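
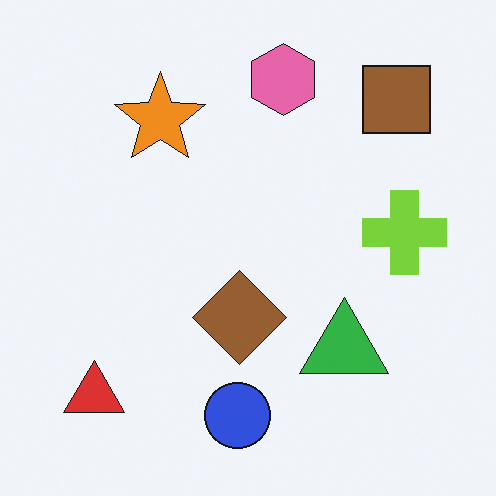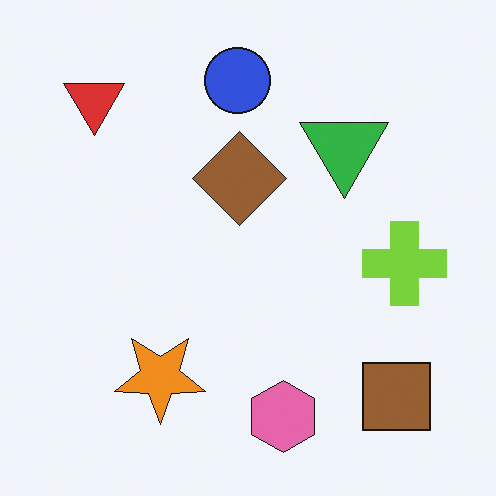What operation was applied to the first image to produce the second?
This is the original image flipped vertically (top ↔ bottom).

The pink hexagon is in the top of the first image and the bottom of the second — shapes on opposite sides of the horizontal midline have swapped in a mirror flip.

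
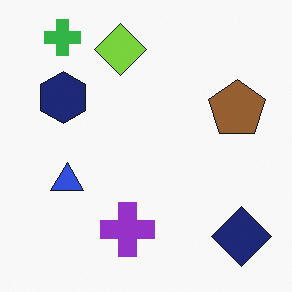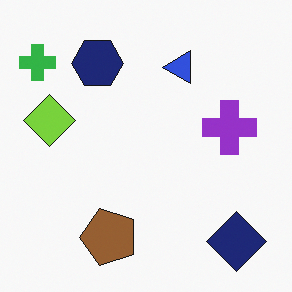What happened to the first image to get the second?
The image was transposed (reflected across the top-left ↔ bottom-right diagonal).

Shapes have swapped their row and column positions — what was in the top-right is now in the bottom-left — a diagonal reflection.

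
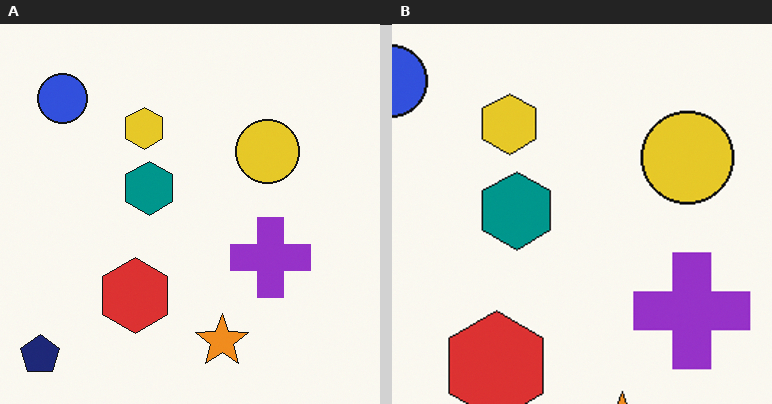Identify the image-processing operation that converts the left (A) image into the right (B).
The transformation is: cropped to a modestly smaller region and rescaled.

The visible shapes are larger and the field of view is narrower; shapes near the original edges may be partly or wholly outside the frame — a crop-and-rescale.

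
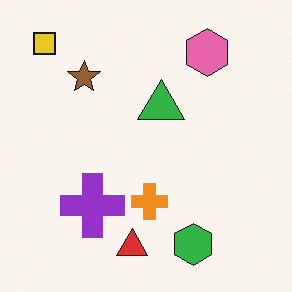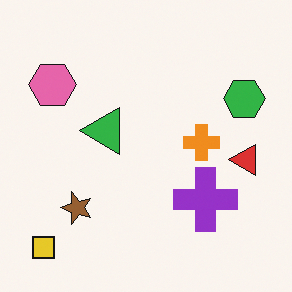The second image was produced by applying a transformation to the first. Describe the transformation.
The transformation is: rotated 90° counter-clockwise.

The yellow square sits in the top-left of the first image and the bottom-left of the second — consistent with a whole-image 90° counter-clockwise rotation.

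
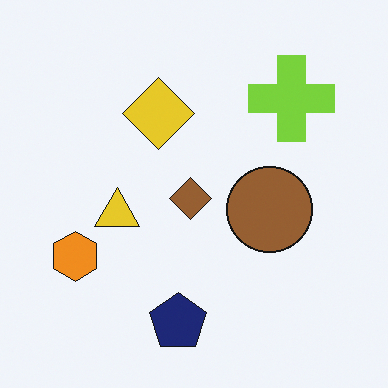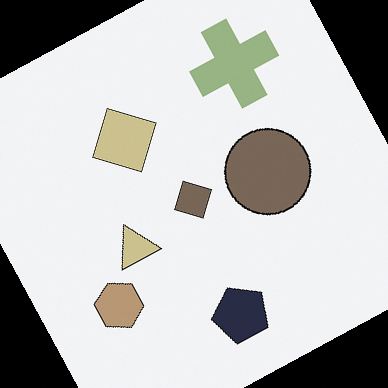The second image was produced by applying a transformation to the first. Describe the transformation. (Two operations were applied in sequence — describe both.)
The second image is the first rotated counter-clockwise by a clearly visible amount, then heavily desaturated.

Every shape is tilted by the same angle and the image corners show triangular fill wedges — a whole-image rotation by a non-right angle. All colors are more muted and greyish — a global saturation change.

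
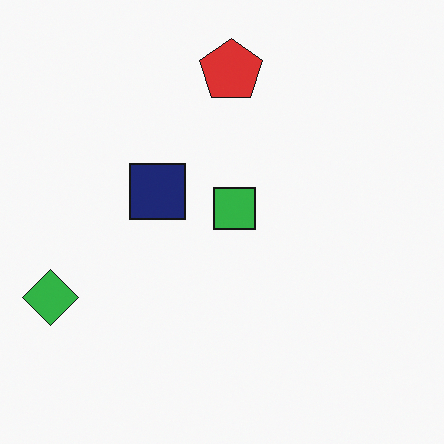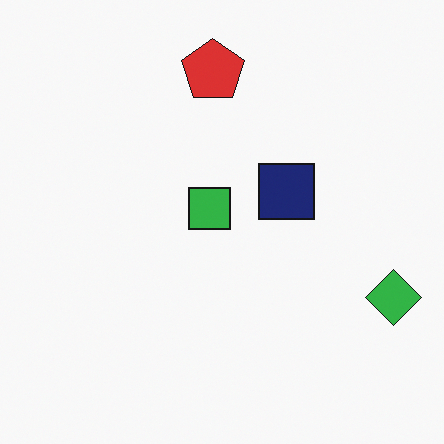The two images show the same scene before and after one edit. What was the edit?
It was flipped horizontally (left ↔ right).

The green diamond is in the bottom-left of the first image and the bottom-right of the second — shapes on opposite sides of the vertical midline have swapped in a mirror flip.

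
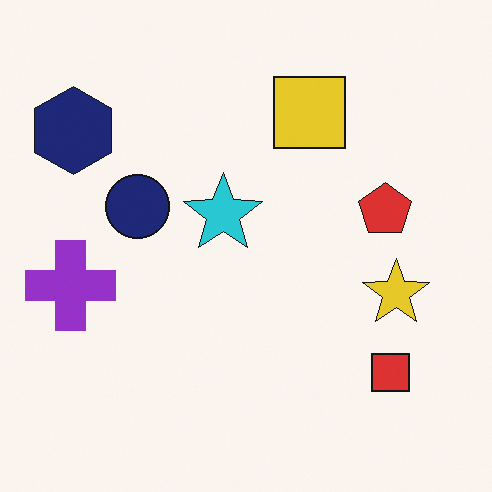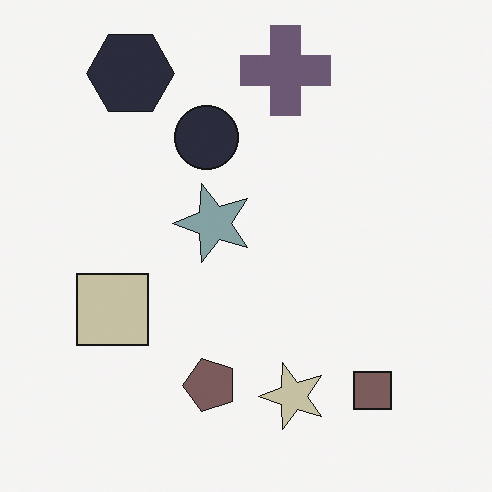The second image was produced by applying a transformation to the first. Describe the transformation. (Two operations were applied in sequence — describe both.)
This is the original image transposed (reflected across the top-left ↔ bottom-right diagonal), then heavily desaturated.

Shapes have swapped their row and column positions — what was in the top-right is now in the bottom-left — a diagonal reflection. All colors are more muted and greyish — a global saturation change.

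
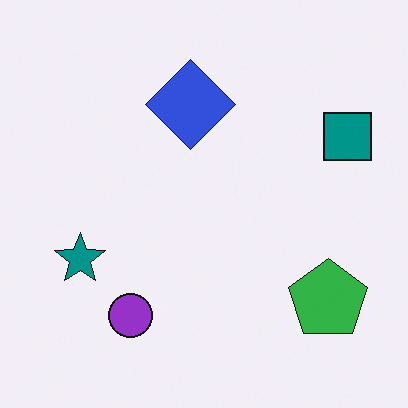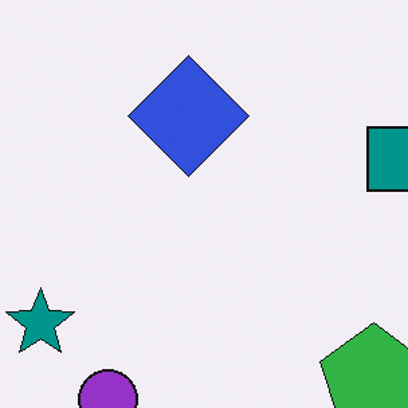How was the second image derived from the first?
It was cropped to a modestly smaller region and rescaled.

The visible shapes are larger and the field of view is narrower; shapes near the original edges may be partly or wholly outside the frame — a crop-and-rescale.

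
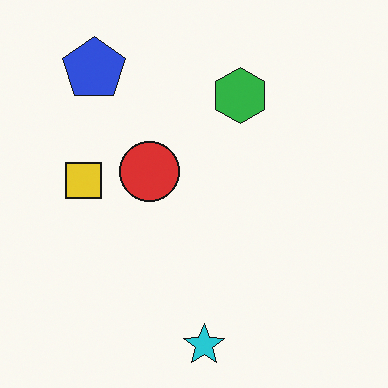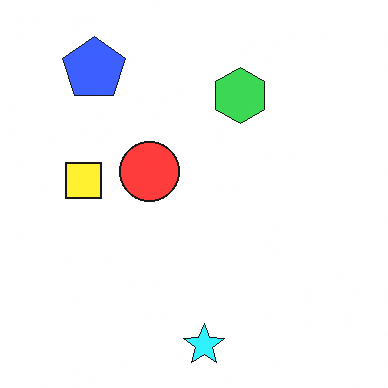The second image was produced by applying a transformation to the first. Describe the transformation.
The image was slightly brightened.

Every pixel — background and shapes alike — is uniformly brightened.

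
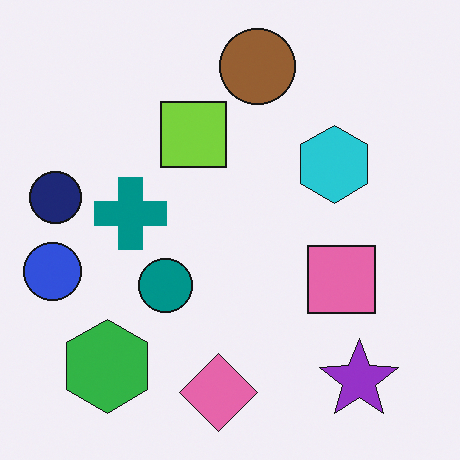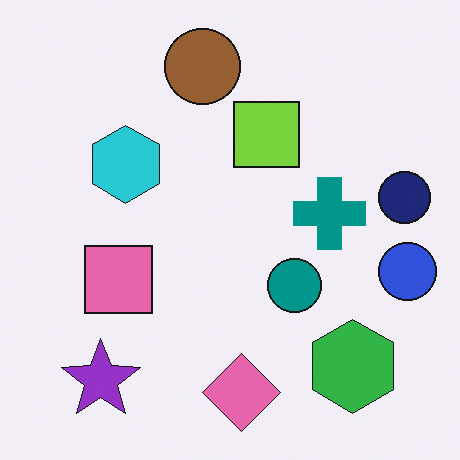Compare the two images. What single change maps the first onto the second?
Flipped horizontally (left ↔ right).

The blue circle is in the left of the first image and the right of the second — shapes on opposite sides of the vertical midline have swapped in a mirror flip.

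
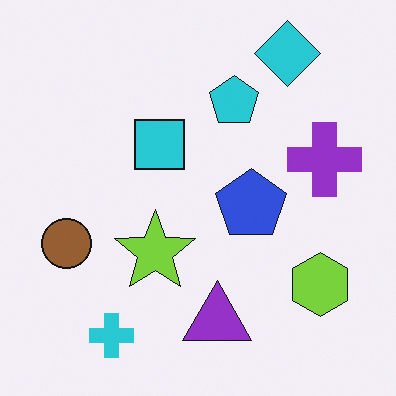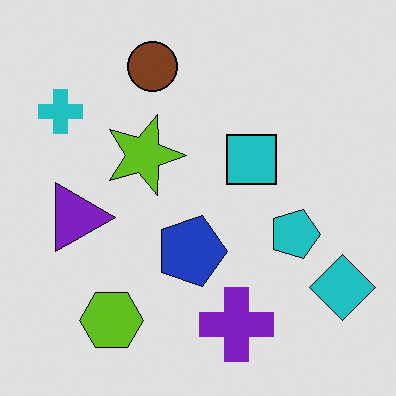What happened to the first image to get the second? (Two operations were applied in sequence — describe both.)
The image was rotated 90° clockwise, then moderately posterized.

The cyan diamond sits in the top-right of the first image and the bottom-right of the second — consistent with a whole-image 90° clockwise rotation. Each flat color has snapped to a coarser quantized level — most visibly, the near-white background has dropped to a flat grey.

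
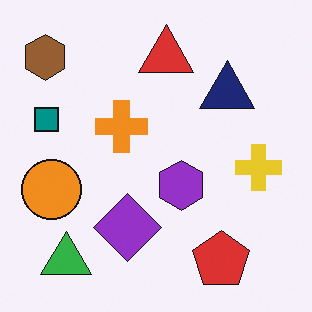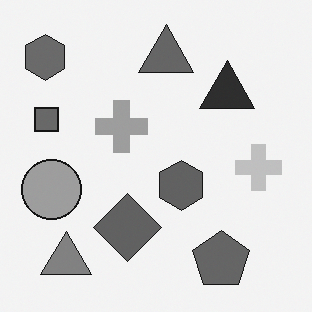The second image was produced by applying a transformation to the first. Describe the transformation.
The image was converted to grayscale.

All color is removed — every shape is now a shade of grey.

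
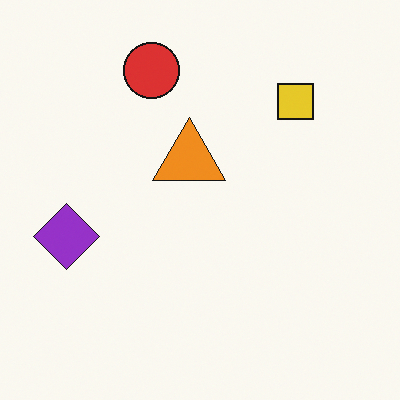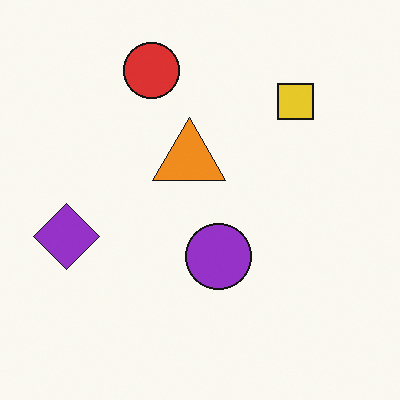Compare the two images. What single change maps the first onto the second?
The second image is the first overlaid with an additional purple circle.

A purple circle appears in the second image that is absent from the first.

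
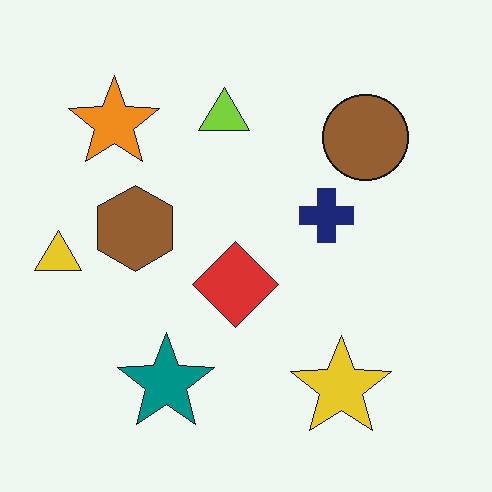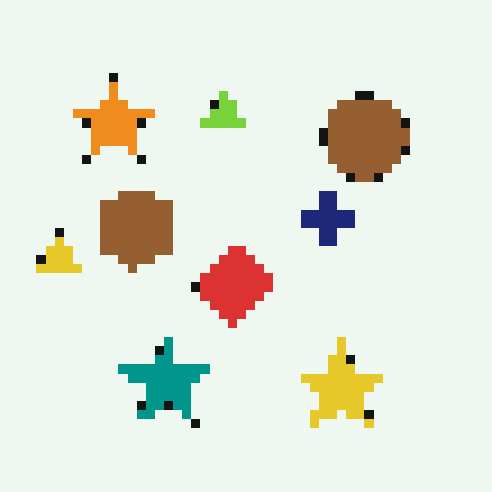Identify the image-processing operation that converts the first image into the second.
It was heavily pixelated into large blocks.

Shapes are reduced to large square blocks; fine edges and outlines are lost — a downscale-then-upscale (mosaic) effect.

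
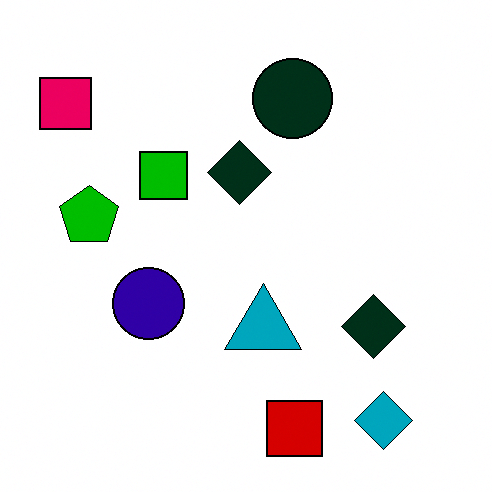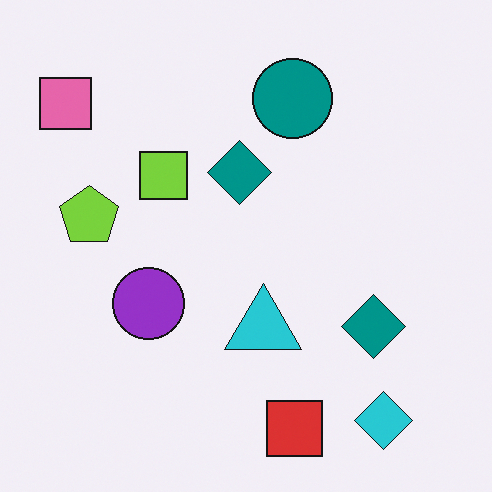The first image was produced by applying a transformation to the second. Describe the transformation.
This is the original image boosted in contrast.

Tones are pushed away from mid-grey across the whole image — a global contrast change.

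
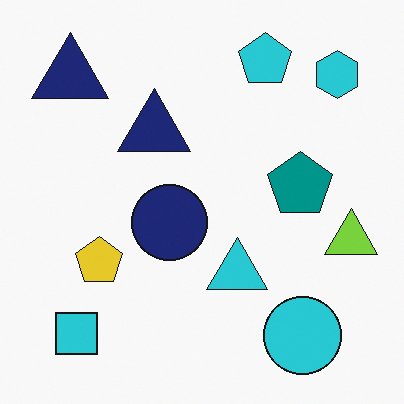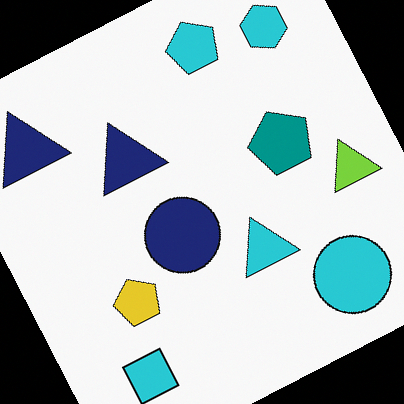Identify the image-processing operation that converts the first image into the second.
The image was rotated counter-clockwise by a clearly visible amount.

Every shape is tilted by the same angle and the image corners show triangular fill wedges — a whole-image rotation by a non-right angle.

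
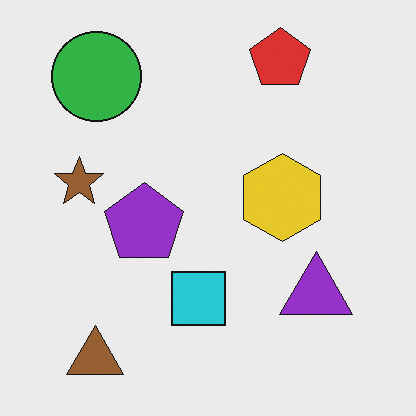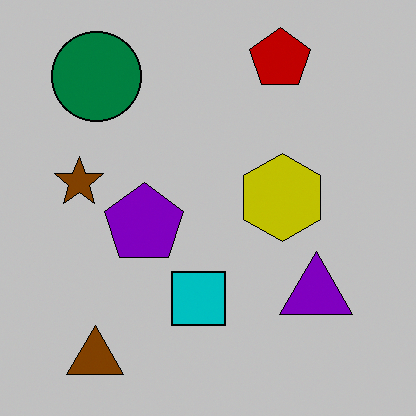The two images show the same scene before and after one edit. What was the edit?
The second image is the first heavily posterized to just a handful of flat colors.

Each flat color has snapped to a coarser quantized level — most visibly, the near-white background has dropped to a flat grey.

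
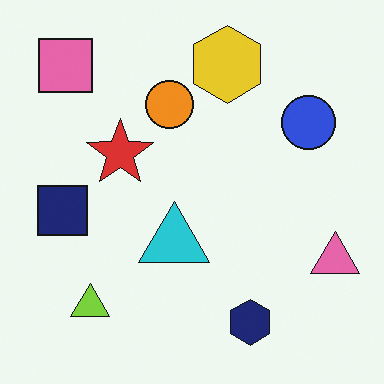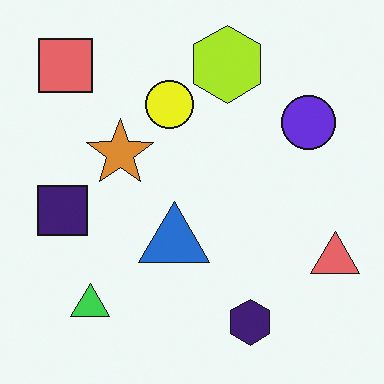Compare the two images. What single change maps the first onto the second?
The transformation is: hue-shifted slightly.

Every shape's color has rotated by the same amount around the hue wheel — a uniform hue shift.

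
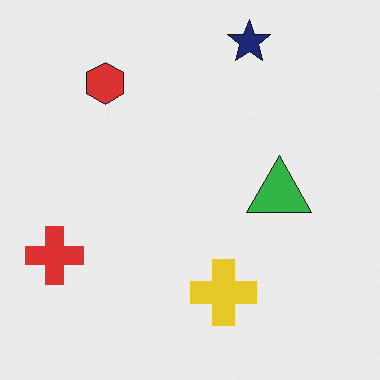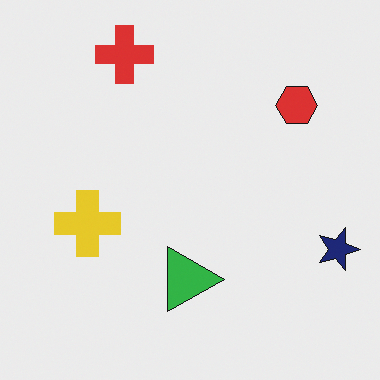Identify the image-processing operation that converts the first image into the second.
The transformation is: rotated 90° clockwise.

The navy star sits in the top of the first image and the right of the second — consistent with a whole-image 90° clockwise rotation.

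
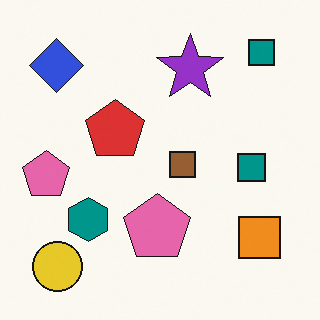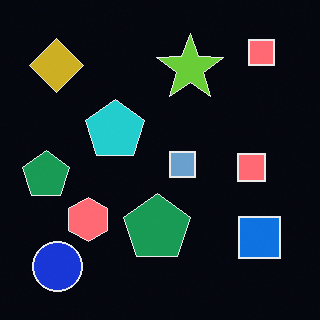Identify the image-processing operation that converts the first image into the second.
Color-inverted (negative).

The light background has become dark and every shape's color is its complement — a photographic negative.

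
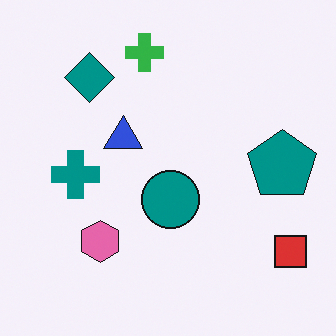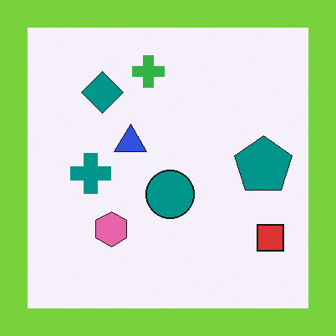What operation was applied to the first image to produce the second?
Framed with a lime border.

A solid lime frame runs around the edge of the second image, with the content slightly shrunk inside it.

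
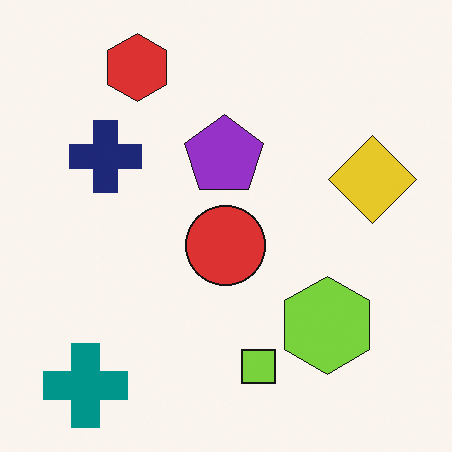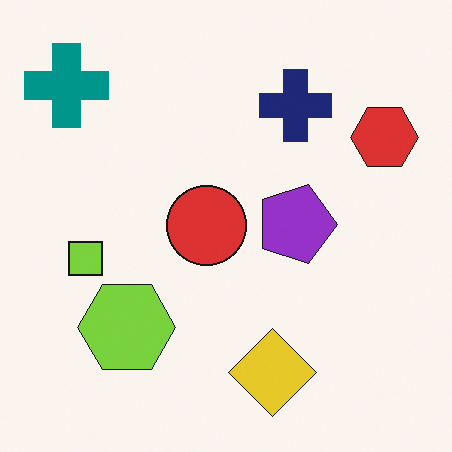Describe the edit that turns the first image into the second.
It was rotated 90° clockwise.

The teal cross sits in the bottom-left of the first image and the top-left of the second — consistent with a whole-image 90° clockwise rotation.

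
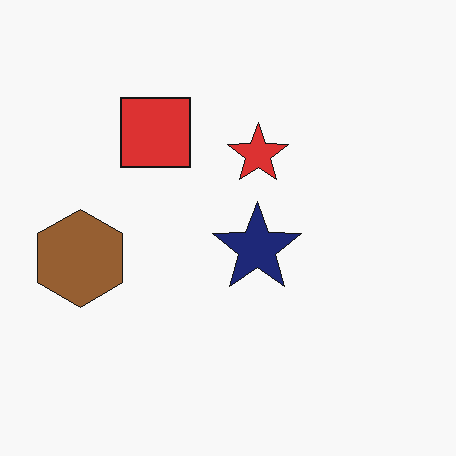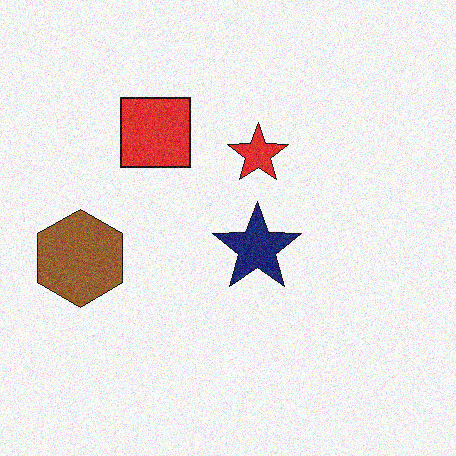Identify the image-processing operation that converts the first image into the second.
The second image is the first degraded with moderate additive noise.

Random speckle covers the whole image, including the flat background.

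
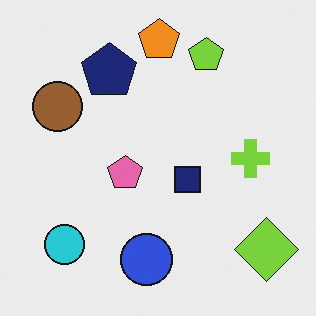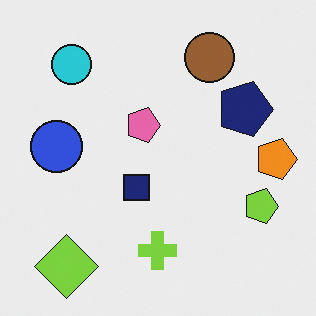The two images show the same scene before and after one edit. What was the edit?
The image was rotated 90° clockwise.

The lime diamond sits in the bottom-right of the first image and the bottom-left of the second — consistent with a whole-image 90° clockwise rotation.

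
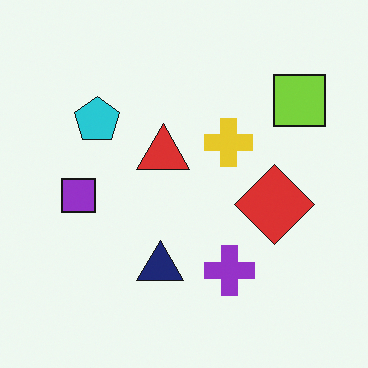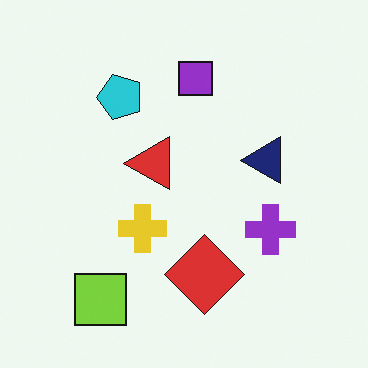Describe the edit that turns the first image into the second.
The transformation is: transposed (reflected across the top-left ↔ bottom-right diagonal).

Shapes have swapped their row and column positions — what was in the top-right is now in the bottom-left — a diagonal reflection.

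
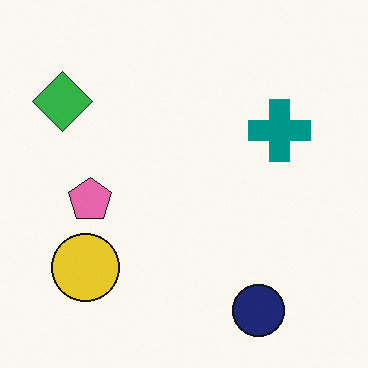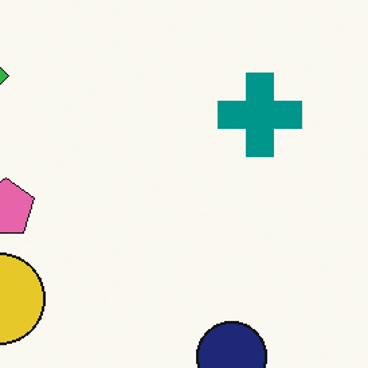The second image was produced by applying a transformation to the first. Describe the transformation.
The transformation is: cropped to a modestly smaller region and rescaled.

The visible shapes are larger and the field of view is narrower; shapes near the original edges may be partly or wholly outside the frame — a crop-and-rescale.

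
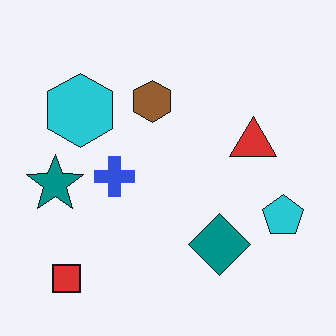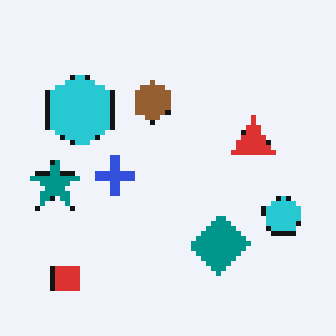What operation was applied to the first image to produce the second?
It was mildly pixelated.

Shapes are reduced to large square blocks; fine edges and outlines are lost — a downscale-then-upscale (mosaic) effect.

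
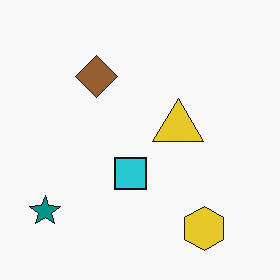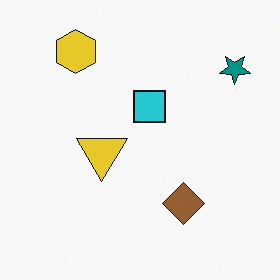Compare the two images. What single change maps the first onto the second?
The image was rotated 180°.

The teal star sits in the bottom-left of the first image and the top-right of the second — consistent with a whole-image 180° rotation.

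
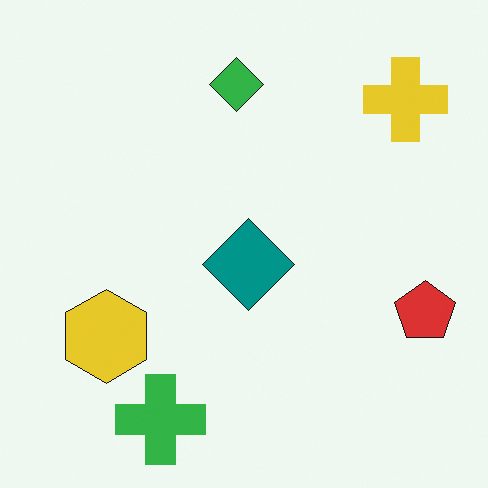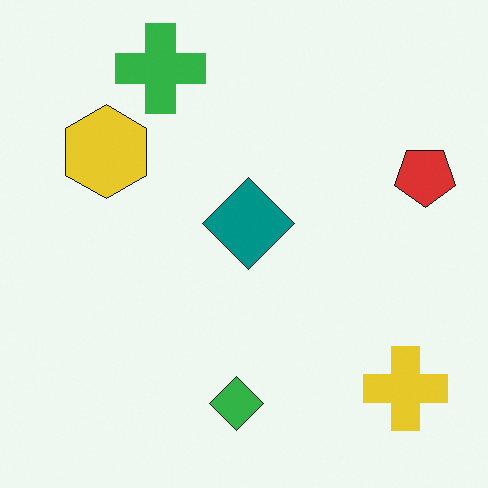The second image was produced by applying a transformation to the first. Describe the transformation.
It was flipped vertically (top ↔ bottom).

The green cross is in the bottom-left of the first image and the top-left of the second — shapes on opposite sides of the horizontal midline have swapped in a mirror flip.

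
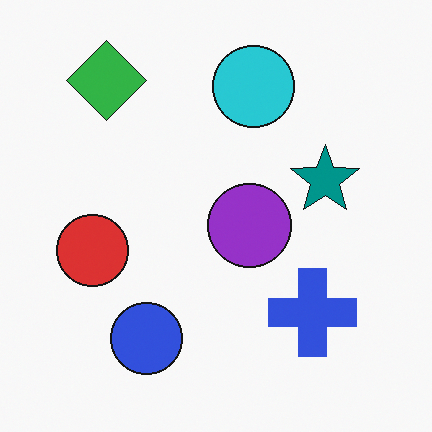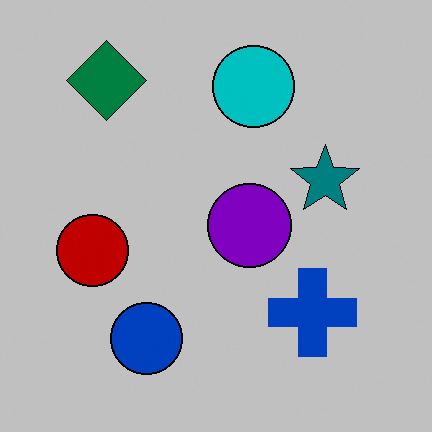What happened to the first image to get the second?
This is the original image heavily posterized to just a handful of flat colors.

Each flat color has snapped to a coarser quantized level — most visibly, the near-white background has dropped to a flat grey.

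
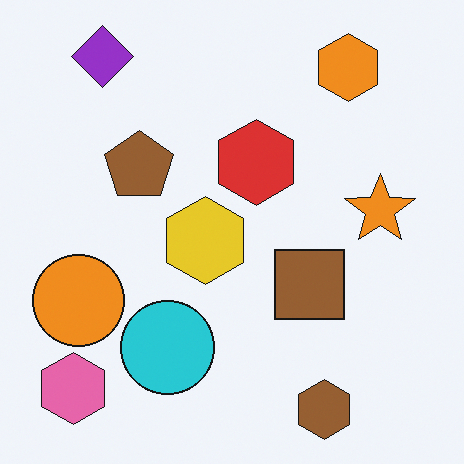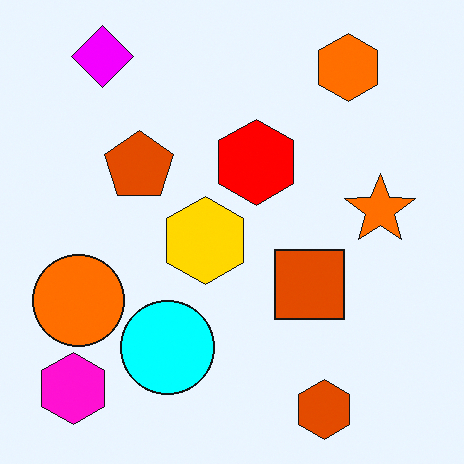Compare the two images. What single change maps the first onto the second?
Heavily oversaturated.

All colors are more vivid — a global saturation change.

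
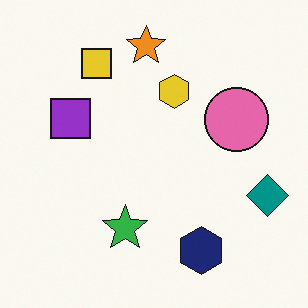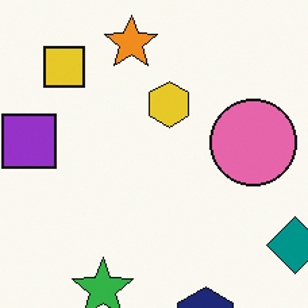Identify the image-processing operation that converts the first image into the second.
The image was cropped to a modestly smaller region and rescaled.

The visible shapes are larger and the field of view is narrower; shapes near the original edges may be partly or wholly outside the frame — a crop-and-rescale.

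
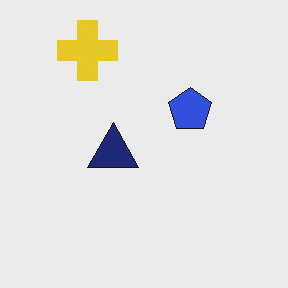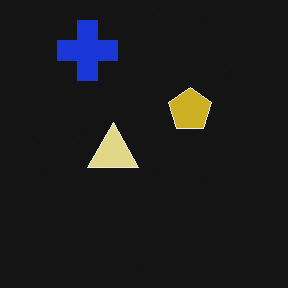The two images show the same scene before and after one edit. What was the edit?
The transformation is: color-inverted (negative).

The light background has become dark and every shape's color is its complement — a photographic negative.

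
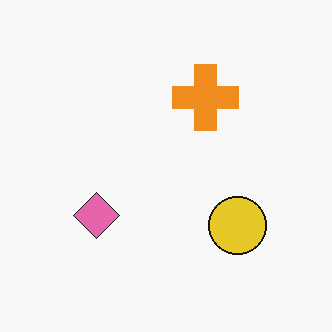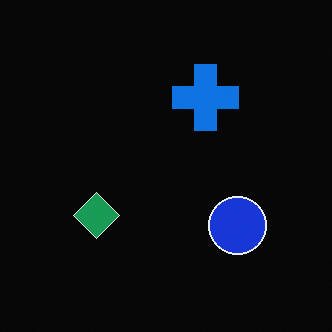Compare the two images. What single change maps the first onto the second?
It was color-inverted (negative).

The light background has become dark and every shape's color is its complement — a photographic negative.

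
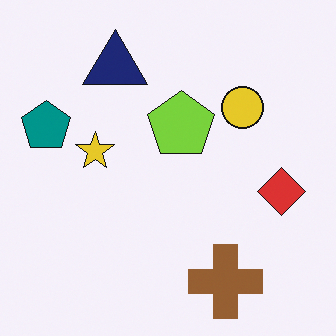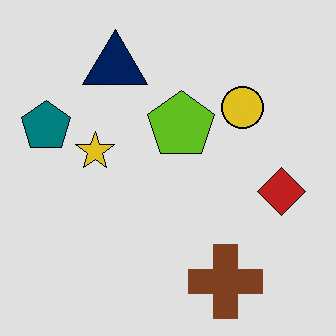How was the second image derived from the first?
The image was posterized to a reduced palette.

Each flat color has snapped to a coarser quantized level — most visibly, the near-white background has dropped to a flat grey.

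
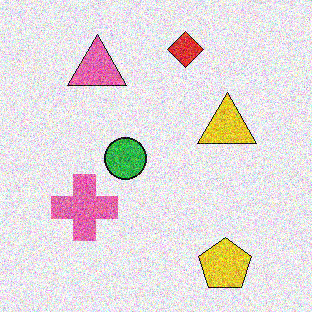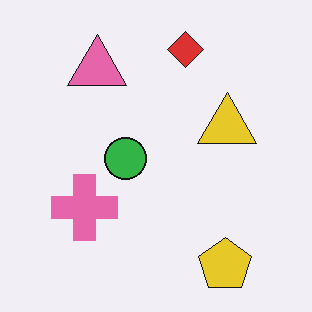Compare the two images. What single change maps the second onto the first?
The image was degraded with strong gaussian noise.

Random speckle covers the whole image, including the flat background.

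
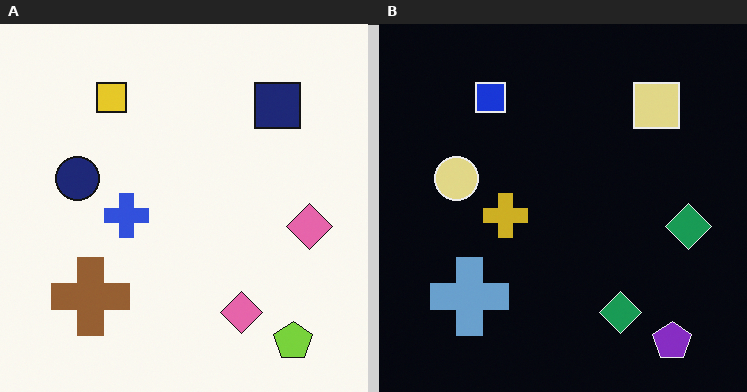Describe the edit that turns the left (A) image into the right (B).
Color-inverted (negative).

The light background has become dark and every shape's color is its complement — a photographic negative.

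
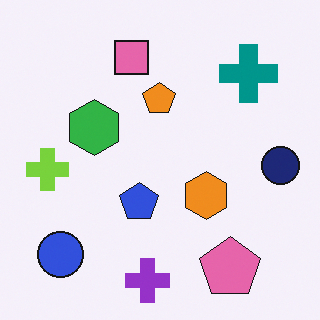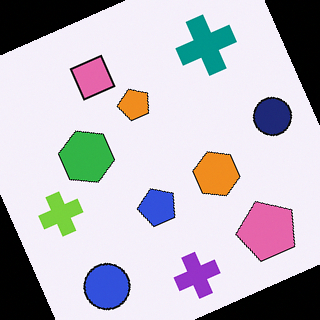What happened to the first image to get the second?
The second image is the first rotated counter-clockwise by a moderate amount.

Every shape is tilted by the same angle and the image corners show triangular fill wedges — a whole-image rotation by a non-right angle.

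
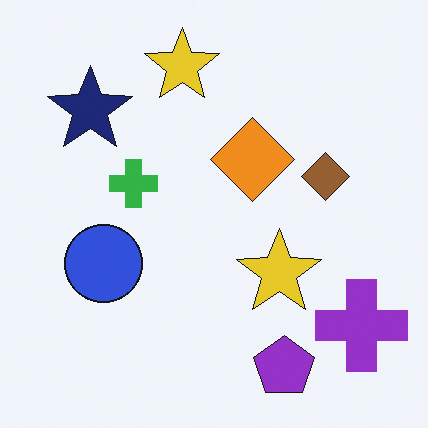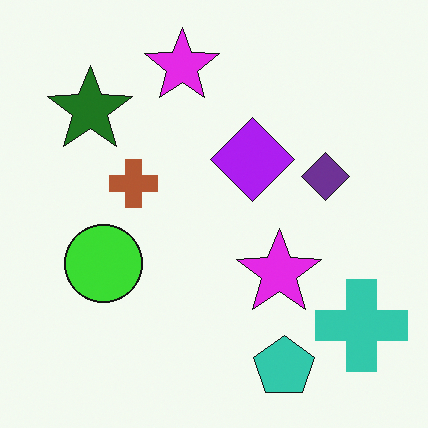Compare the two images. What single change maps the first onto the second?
It was hue-shifted by a large amount.

Every shape's color has rotated by the same amount around the hue wheel — a uniform hue shift.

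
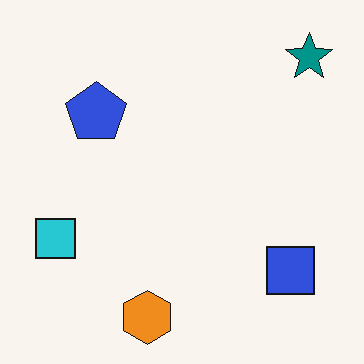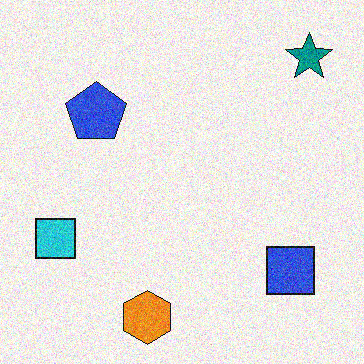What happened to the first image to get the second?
It was degraded with visible gaussian noise.

Random speckle covers the whole image, including the flat background.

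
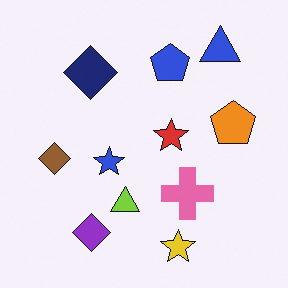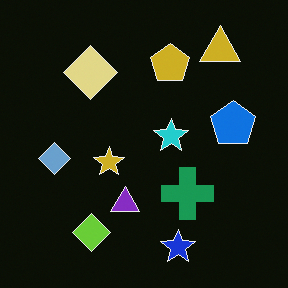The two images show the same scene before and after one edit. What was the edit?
The transformation is: color-inverted (negative).

The light background has become dark and every shape's color is its complement — a photographic negative.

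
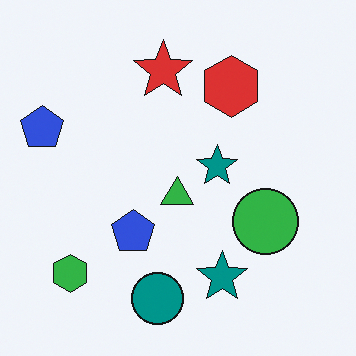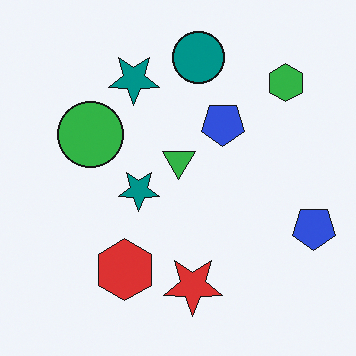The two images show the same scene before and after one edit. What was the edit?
The image was rotated 180°.

The green hexagon sits in the bottom-left of the first image and the top-right of the second — consistent with a whole-image 180° rotation.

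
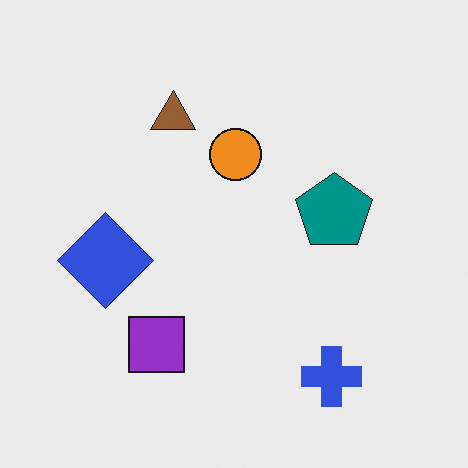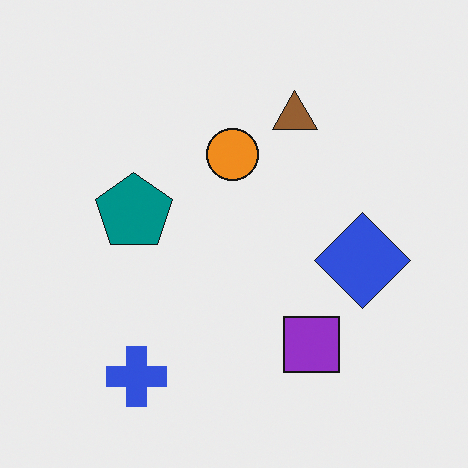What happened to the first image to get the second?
The image was flipped horizontally (left ↔ right).

The blue diamond is in the left of the first image and the right of the second — shapes on opposite sides of the vertical midline have swapped in a mirror flip.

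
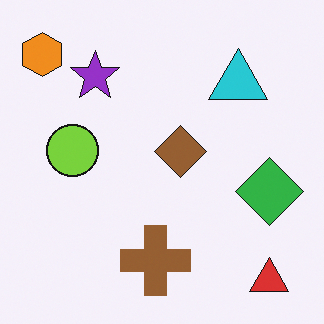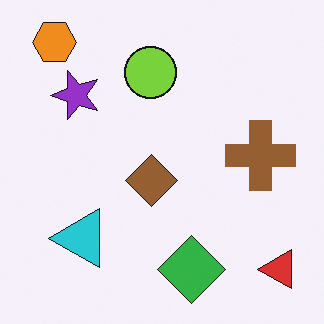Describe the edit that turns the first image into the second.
The transformation is: transposed (reflected across the top-left ↔ bottom-right diagonal).

Shapes have swapped their row and column positions — what was in the top-right is now in the bottom-left — a diagonal reflection.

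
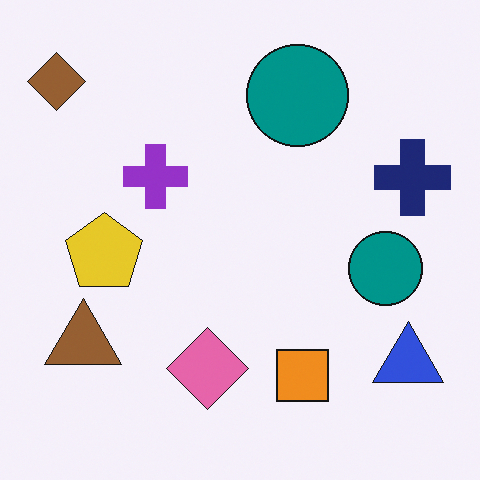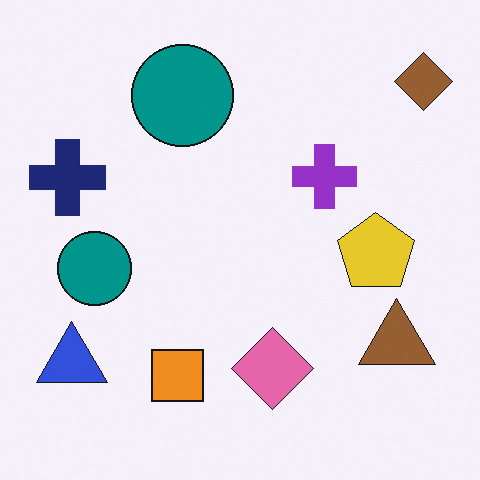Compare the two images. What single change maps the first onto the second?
This is the original image flipped horizontally (left ↔ right).

The brown diamond is in the top-left of the first image and the top-right of the second — shapes on opposite sides of the vertical midline have swapped in a mirror flip.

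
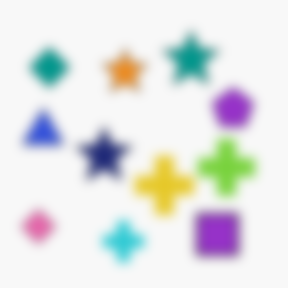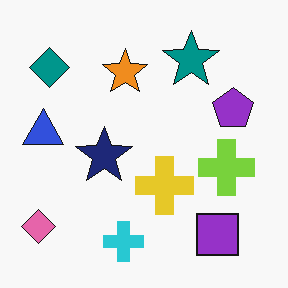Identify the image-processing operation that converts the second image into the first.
It was strongly gaussian-blurred.

Shape edges and outlines are uniformly softened across the whole image.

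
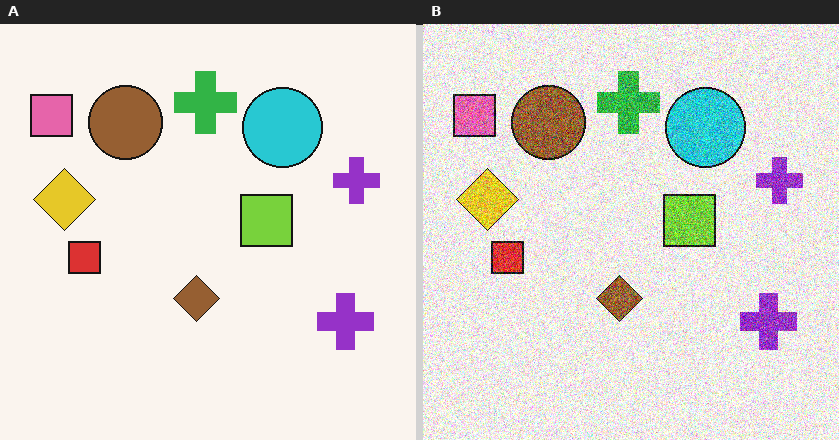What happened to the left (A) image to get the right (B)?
It was degraded with a thick layer of grain.

Random speckle covers the whole image, including the flat background.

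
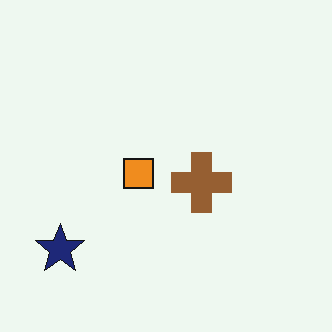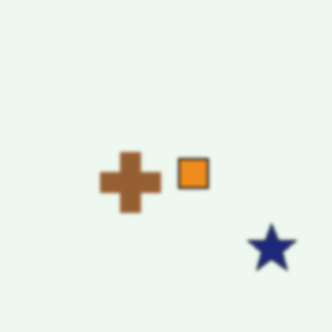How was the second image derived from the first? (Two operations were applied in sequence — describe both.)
It was flipped horizontally (left ↔ right), then given a subtle gaussian blur.

The navy star is in the bottom-left of the first image and the bottom-right of the second — shapes on opposite sides of the vertical midline have swapped in a mirror flip. Shape edges and outlines are uniformly softened across the whole image.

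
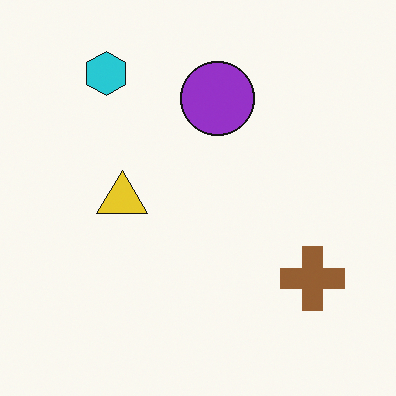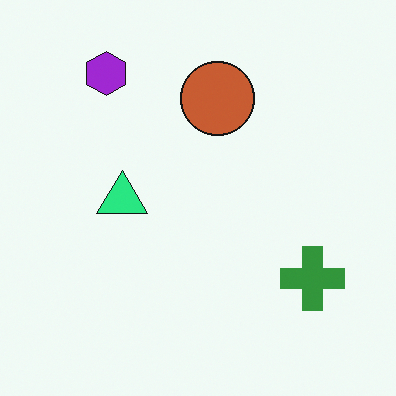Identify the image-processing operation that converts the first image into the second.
The transformation is: hue-shifted noticeably.

Every shape's color has rotated by the same amount around the hue wheel — a uniform hue shift.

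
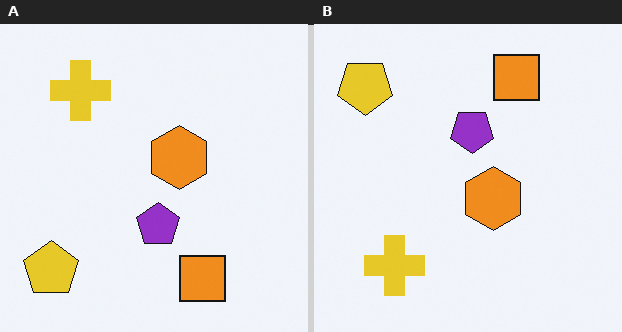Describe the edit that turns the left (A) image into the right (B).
The image was flipped vertically (top ↔ bottom).

The orange square is in the bottom of the left (A) image and the top of the right (B) — shapes on opposite sides of the horizontal midline have swapped in a mirror flip.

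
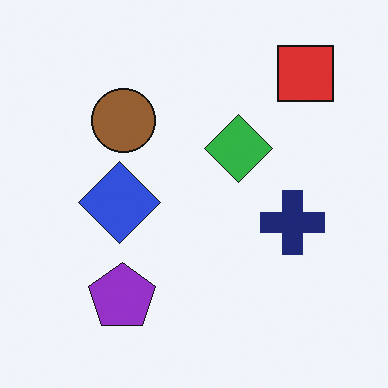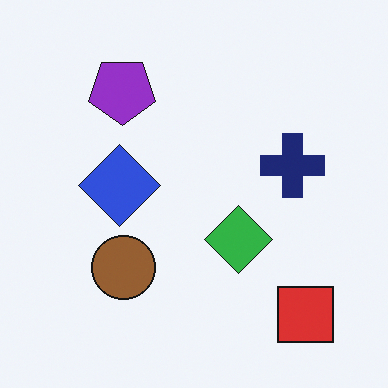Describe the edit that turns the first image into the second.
The second image is the first flipped vertically (top ↔ bottom).

The red square is in the top-right of the first image and the bottom-right of the second — shapes on opposite sides of the horizontal midline have swapped in a mirror flip.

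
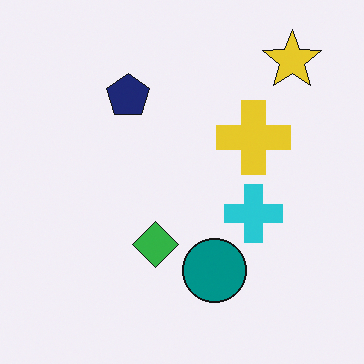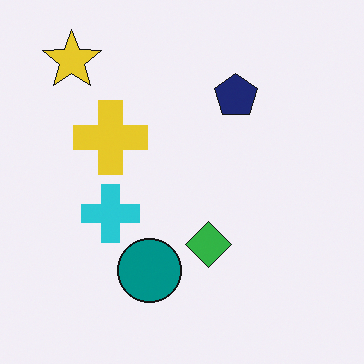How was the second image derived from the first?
It was flipped horizontally (left ↔ right).

The yellow star is in the top-right of the first image and the top-left of the second — shapes on opposite sides of the vertical midline have swapped in a mirror flip.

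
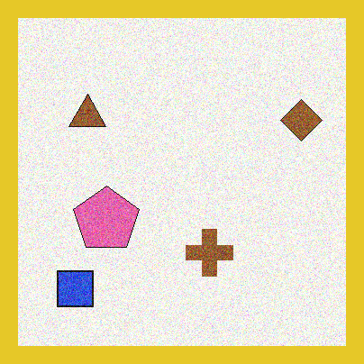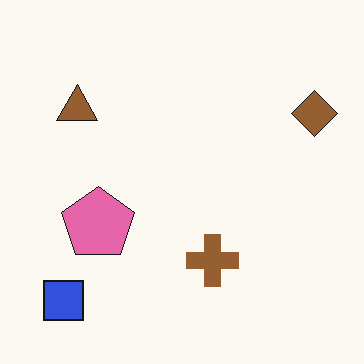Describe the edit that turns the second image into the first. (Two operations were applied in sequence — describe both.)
The first image is the second degraded with moderate additive noise, then framed with a yellow border.

Random speckle covers the whole image, including the flat background. A solid yellow frame runs around the edge of the first image, with the content slightly shrunk inside it.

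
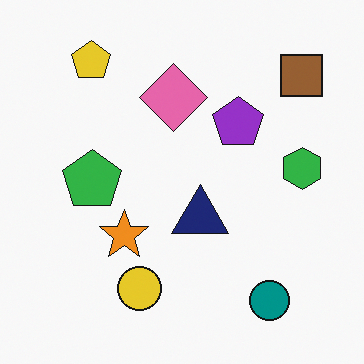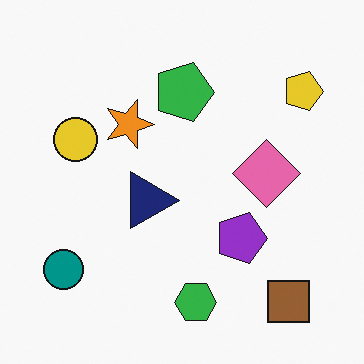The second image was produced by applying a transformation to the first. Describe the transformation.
This is the original image rotated 90° clockwise.

The brown square sits in the top-right of the first image and the bottom-right of the second — consistent with a whole-image 90° clockwise rotation.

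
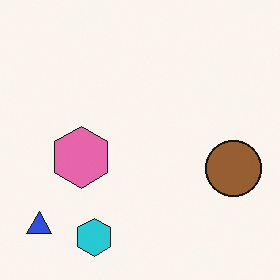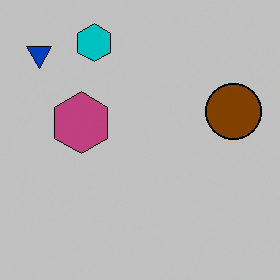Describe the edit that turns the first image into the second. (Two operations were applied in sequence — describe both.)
The transformation is: flipped vertically (top ↔ bottom), then aggressively posterized.

The cyan hexagon is in the bottom of the first image and the top of the second — shapes on opposite sides of the horizontal midline have swapped in a mirror flip. Each flat color has snapped to a coarser quantized level — most visibly, the near-white background has dropped to a flat grey.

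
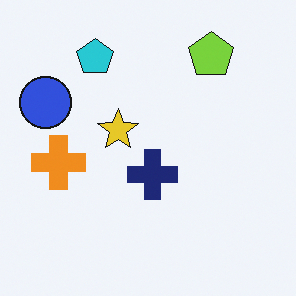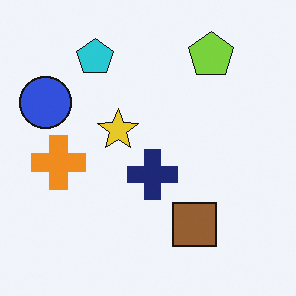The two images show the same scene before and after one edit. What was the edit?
Overlaid with an additional brown square.

A brown square appears in the second image that is absent from the first.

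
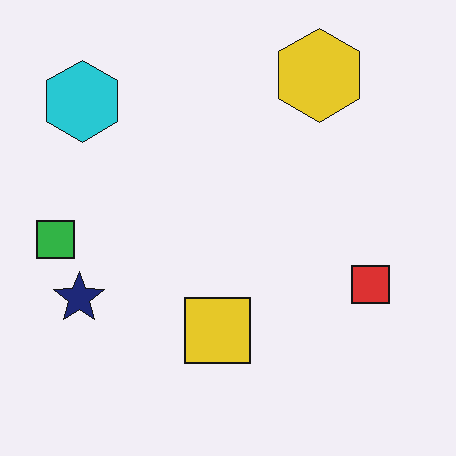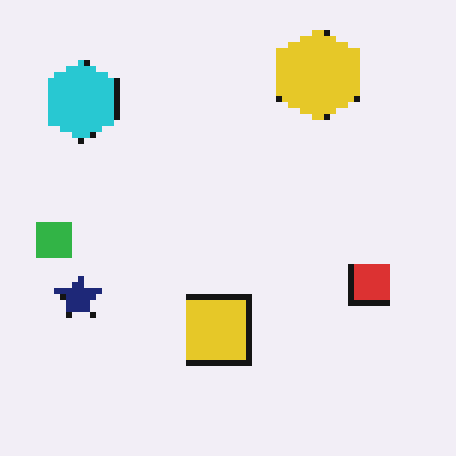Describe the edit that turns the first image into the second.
This is the original image pixelated into visible square blocks.

Shapes are reduced to large square blocks; fine edges and outlines are lost — a downscale-then-upscale (mosaic) effect.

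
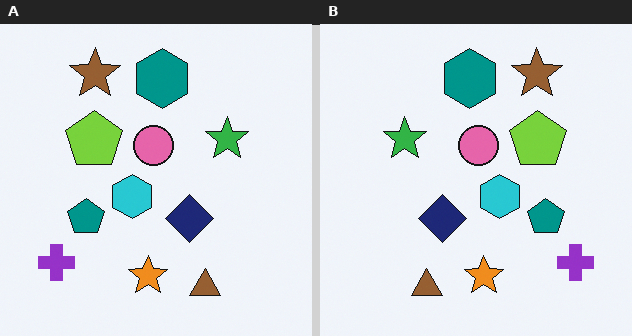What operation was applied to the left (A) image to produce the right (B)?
The image was flipped horizontally (left ↔ right).

The purple cross is in the bottom-left of the left (A) image and the bottom-right of the right (B) — shapes on opposite sides of the vertical midline have swapped in a mirror flip.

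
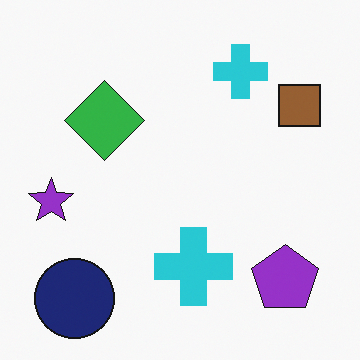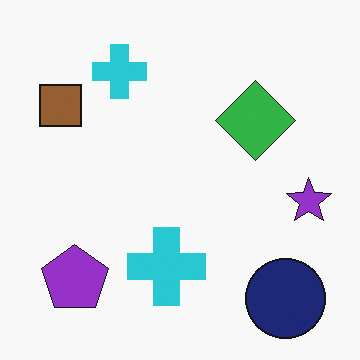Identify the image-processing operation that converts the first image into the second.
The image was flipped horizontally (left ↔ right).

The purple star is in the left of the first image and the right of the second — shapes on opposite sides of the vertical midline have swapped in a mirror flip.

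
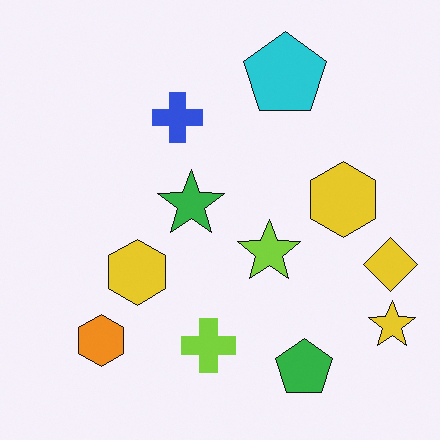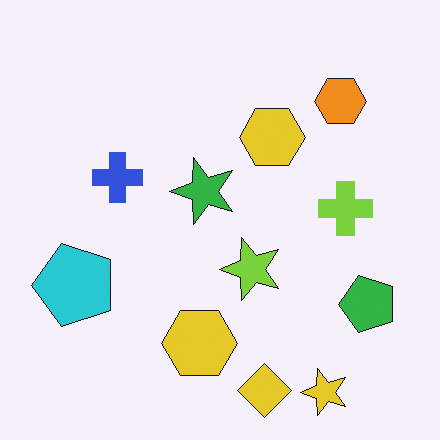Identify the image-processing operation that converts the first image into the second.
The image was transposed (reflected across the top-left ↔ bottom-right diagonal).

Shapes have swapped their row and column positions — what was in the top-right is now in the bottom-left — a diagonal reflection.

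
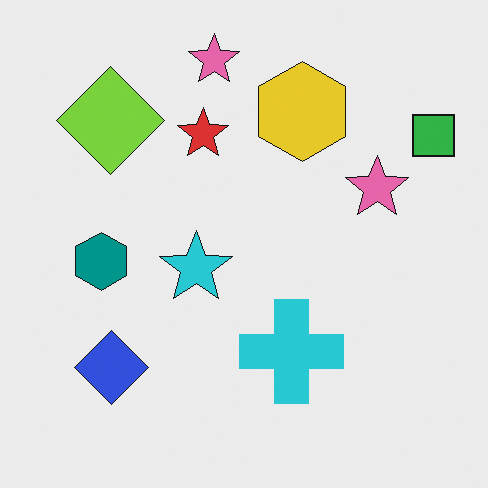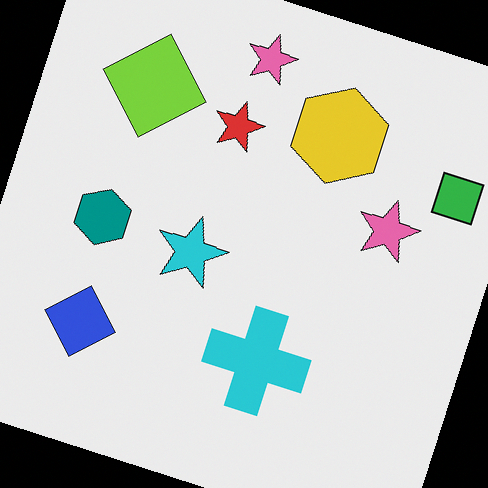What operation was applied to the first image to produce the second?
It was rotated clockwise by a clearly visible amount.

Every shape is tilted by the same angle and the image corners show triangular fill wedges — a whole-image rotation by a non-right angle.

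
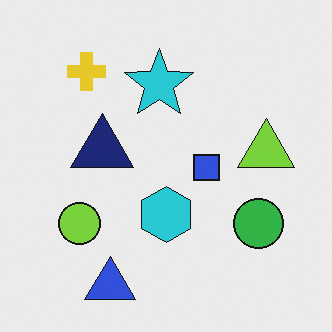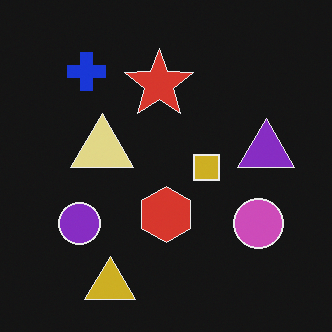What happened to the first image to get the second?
The image was color-inverted (negative).

The light background has become dark and every shape's color is its complement — a photographic negative.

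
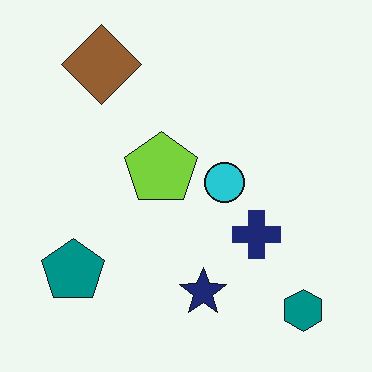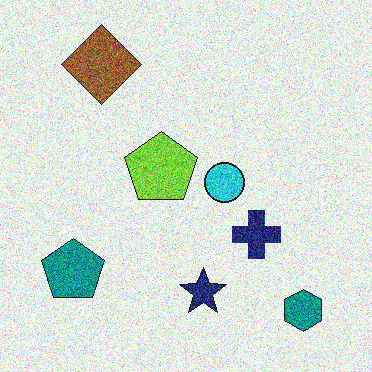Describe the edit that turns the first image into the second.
The image was degraded with heavy additive noise.

Random speckle covers the whole image, including the flat background.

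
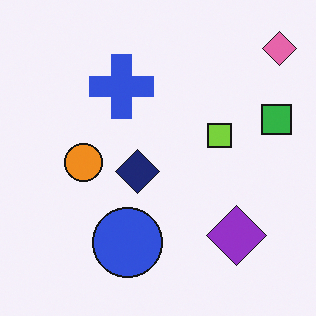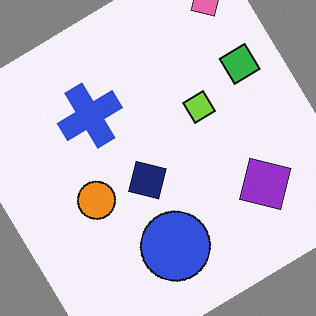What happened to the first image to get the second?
The second image is the first rotated counter-clockwise by a large amount — several tens of degrees.

Every shape is tilted by the same angle and the image corners show triangular fill wedges — a whole-image rotation by a non-right angle.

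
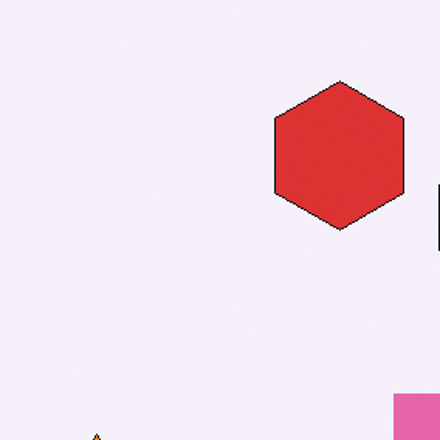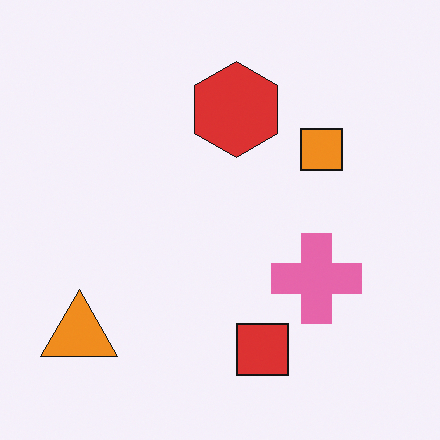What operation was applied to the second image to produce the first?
The image was cropped slightly and scaled back up.

The visible shapes are larger and the field of view is narrower; shapes near the original edges may be partly or wholly outside the frame — a crop-and-rescale.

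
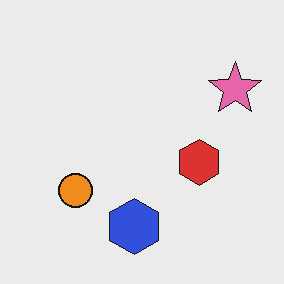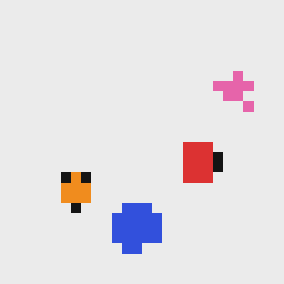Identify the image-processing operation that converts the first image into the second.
The transformation is: coarsely pixelated.

Shapes are reduced to large square blocks; fine edges and outlines are lost — a downscale-then-upscale (mosaic) effect.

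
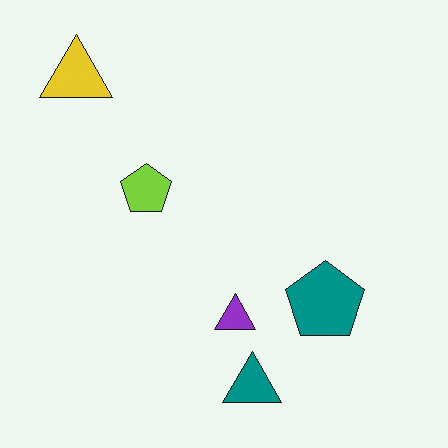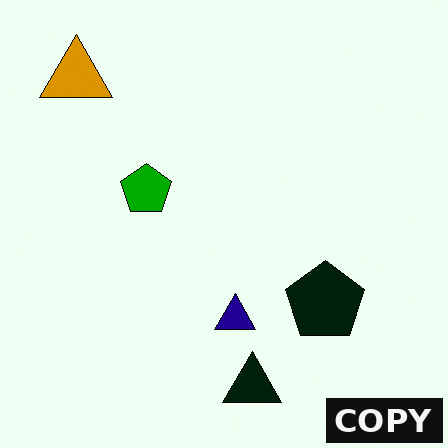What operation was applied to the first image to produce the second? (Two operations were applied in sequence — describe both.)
The transformation is: boosted in contrast, then watermarked with the text "COPY" in the lower-right corner.

Tones are pushed away from mid-grey across the whole image — a global contrast change. A dark label reading "COPY" appears in the lower-right corner.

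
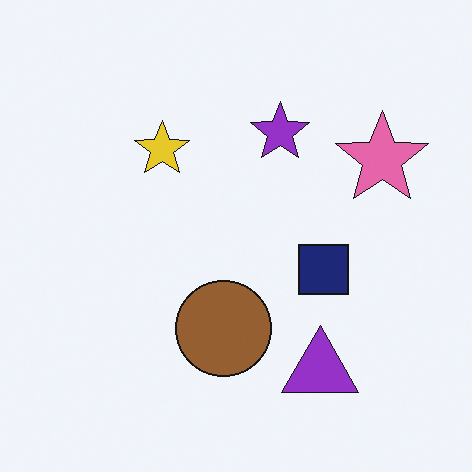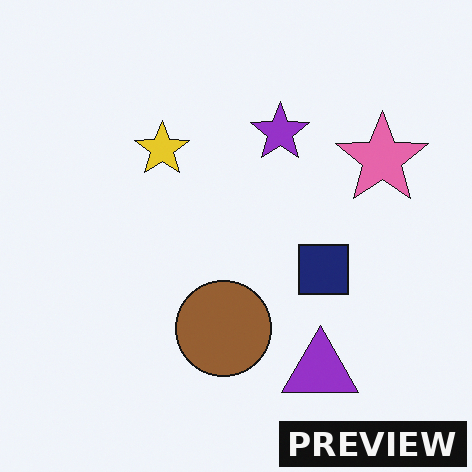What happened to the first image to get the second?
The transformation is: watermarked with the text "PREVIEW" in the lower-right corner.

A dark label reading "PREVIEW" appears in the lower-right corner.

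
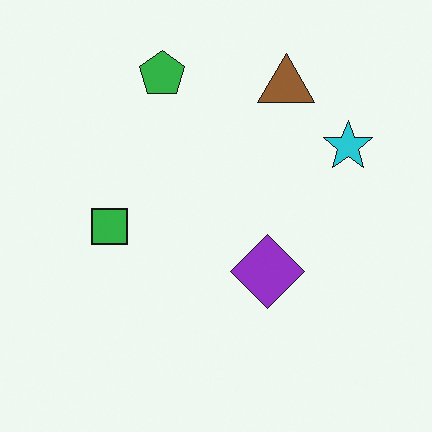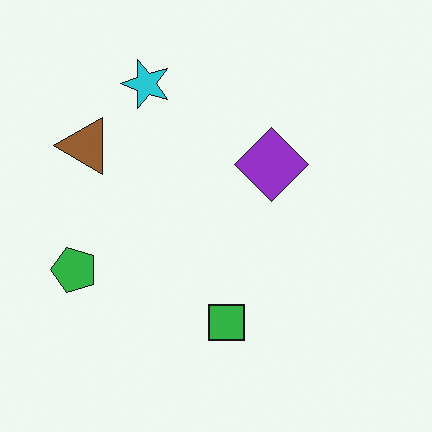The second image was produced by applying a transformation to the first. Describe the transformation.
The second image is the first rotated 90° counter-clockwise.

The green pentagon sits in the top of the first image and the left of the second — consistent with a whole-image 90° counter-clockwise rotation.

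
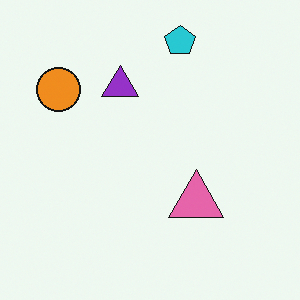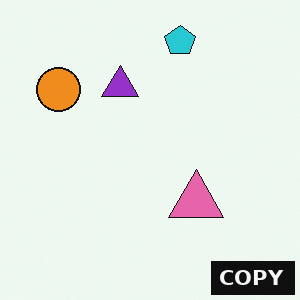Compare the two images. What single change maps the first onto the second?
Watermarked with the text "COPY" in the lower-right corner.

A dark label reading "COPY" appears in the lower-right corner.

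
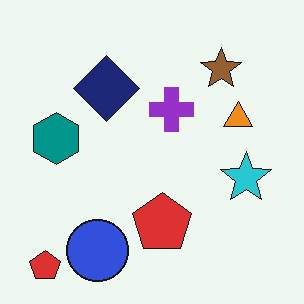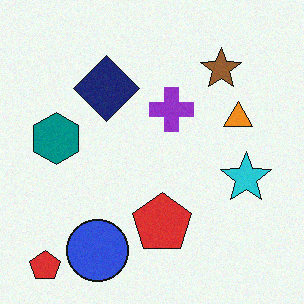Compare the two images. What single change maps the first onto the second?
The transformation is: degraded with a light layer of grain.

Random speckle covers the whole image, including the flat background.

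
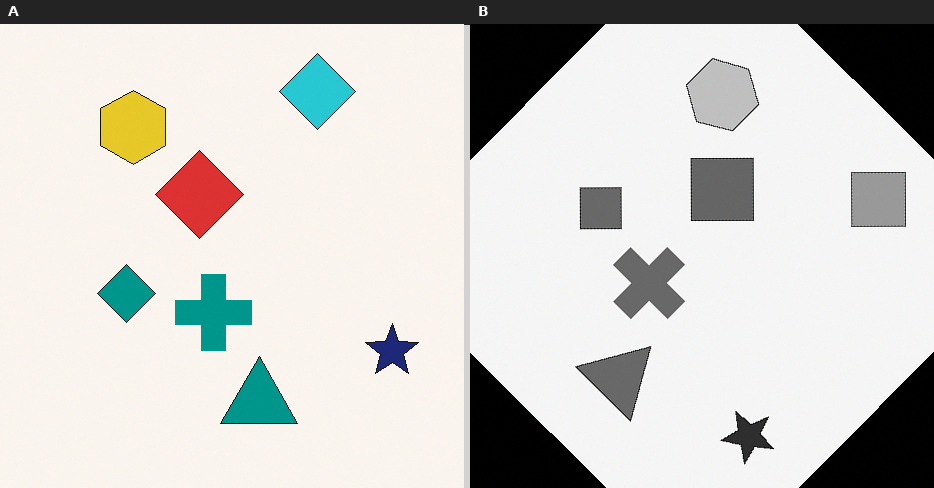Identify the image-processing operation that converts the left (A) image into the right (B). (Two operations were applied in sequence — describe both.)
Converted to grayscale, then rotated clockwise by a large amount — several tens of degrees.

All color is removed — every shape is now a shade of grey. Every shape is tilted by the same angle and the image corners show triangular fill wedges — a whole-image rotation by a non-right angle.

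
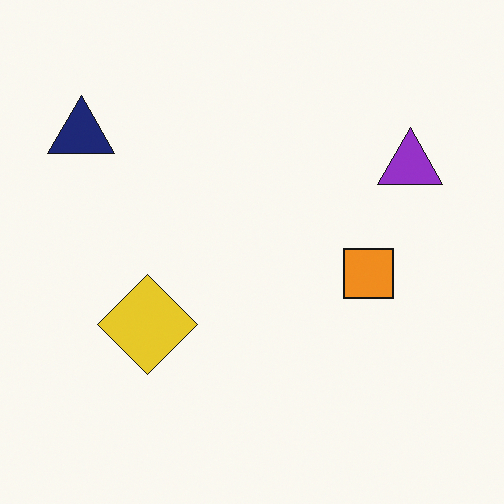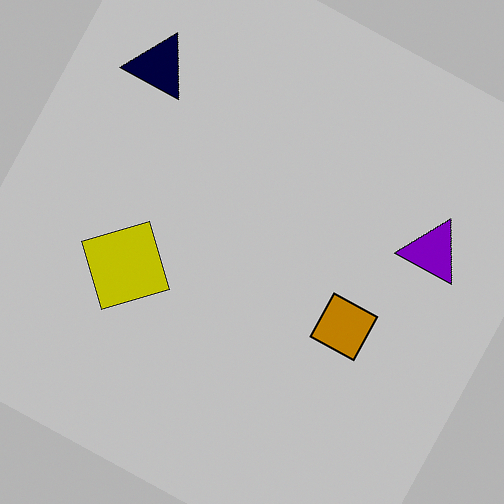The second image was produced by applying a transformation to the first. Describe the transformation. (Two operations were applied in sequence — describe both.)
The transformation is: aggressively posterized, then rotated clockwise by a moderate amount.

Each flat color has snapped to a coarser quantized level — most visibly, the near-white background has dropped to a flat grey. Every shape is tilted by the same angle and the image corners show triangular fill wedges — a whole-image rotation by a non-right angle.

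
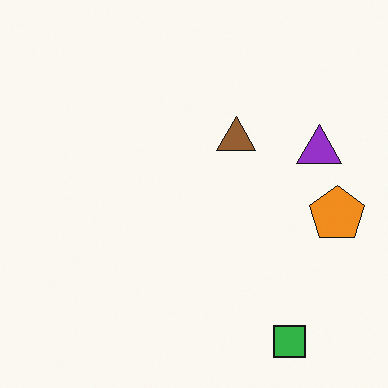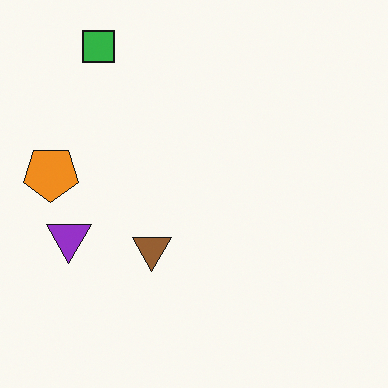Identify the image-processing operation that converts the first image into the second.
The transformation is: rotated 180°.

The green square sits in the bottom-right of the first image and the top-left of the second — consistent with a whole-image 180° rotation.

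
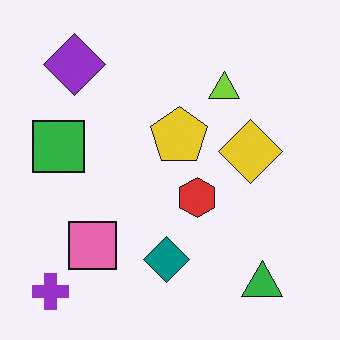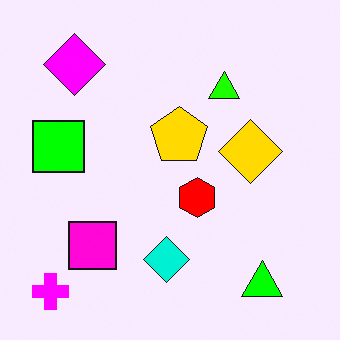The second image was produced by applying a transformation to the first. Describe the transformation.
Heavily oversaturated.

All colors are more vivid — a global saturation change.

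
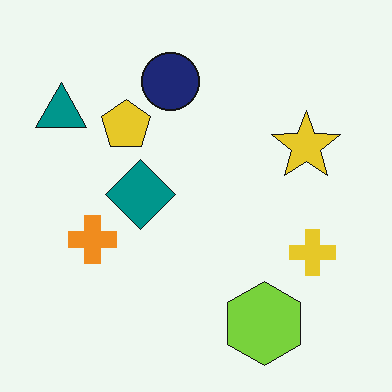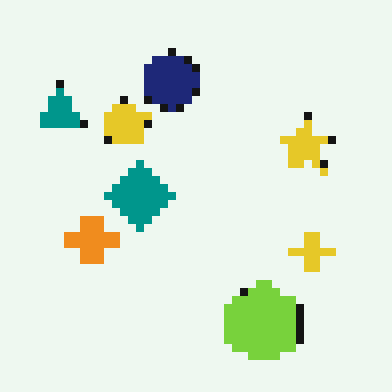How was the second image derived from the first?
This is the original image moderately pixelated.

Shapes are reduced to large square blocks; fine edges and outlines are lost — a downscale-then-upscale (mosaic) effect.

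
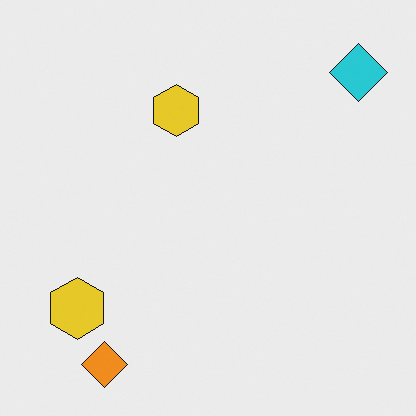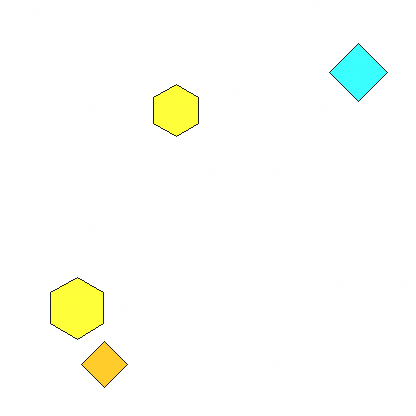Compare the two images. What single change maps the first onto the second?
Substantially brightened.

Every pixel — background and shapes alike — is uniformly brightened.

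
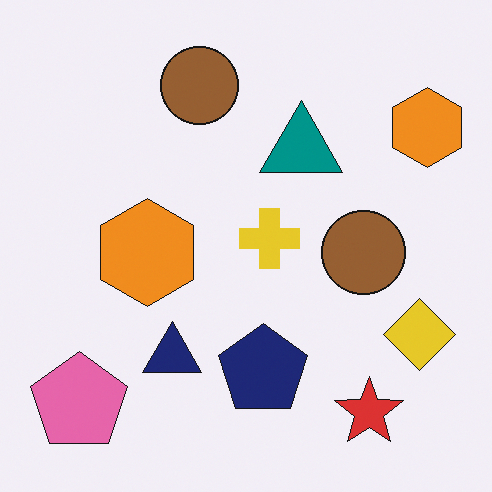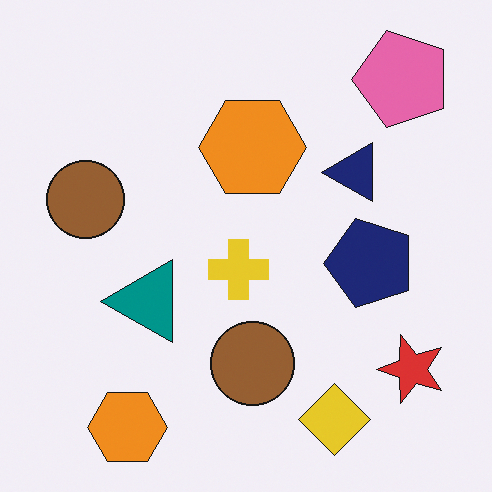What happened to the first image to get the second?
Transposed (reflected across the top-left ↔ bottom-right diagonal).

Shapes have swapped their row and column positions — what was in the top-right is now in the bottom-left — a diagonal reflection.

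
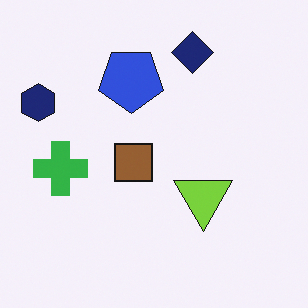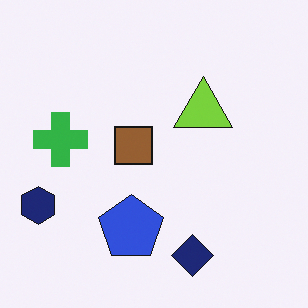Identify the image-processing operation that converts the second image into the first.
The first image is the second flipped vertically (top ↔ bottom).

The navy diamond is in the bottom of the second image and the top of the first — shapes on opposite sides of the horizontal midline have swapped in a mirror flip.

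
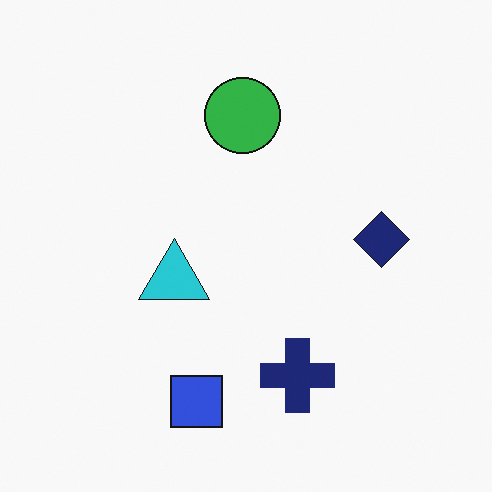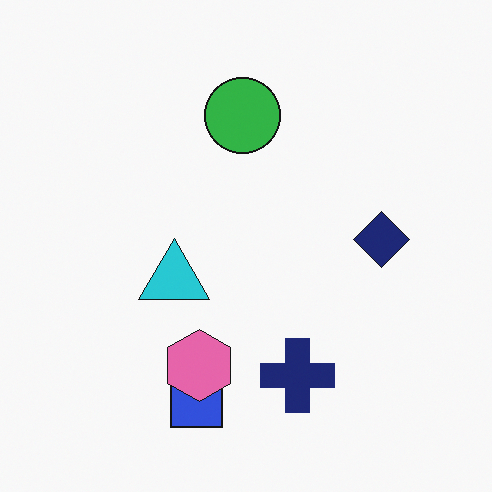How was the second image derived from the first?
The image was overlaid with an additional pink hexagon.

A pink hexagon appears in the second image that is absent from the first.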